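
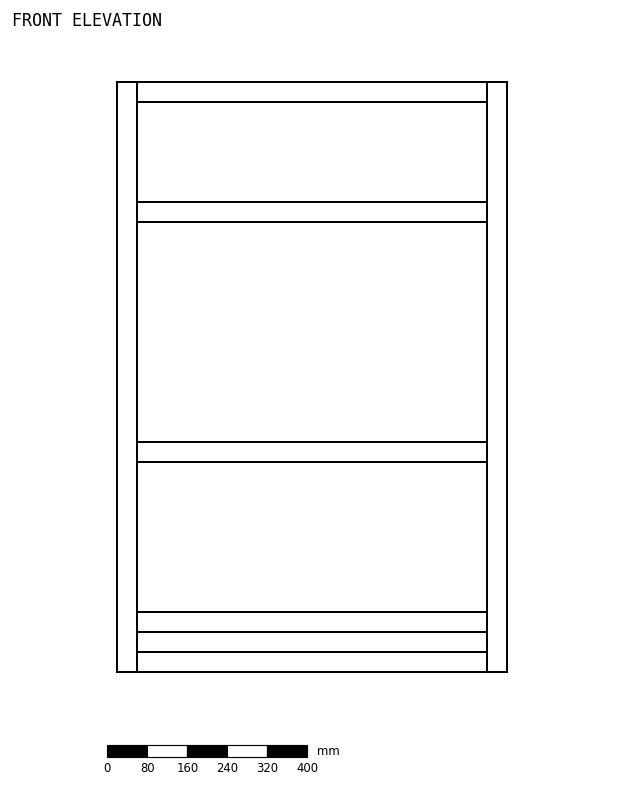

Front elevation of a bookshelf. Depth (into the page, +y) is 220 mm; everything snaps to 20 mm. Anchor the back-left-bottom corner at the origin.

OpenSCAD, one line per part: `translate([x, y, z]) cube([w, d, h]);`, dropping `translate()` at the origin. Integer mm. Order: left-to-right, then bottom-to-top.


cube([40, 220, 1180]);
translate([40, 0, 0]) cube([700, 220, 40]);
translate([40, 0, 80]) cube([700, 220, 40]);
translate([40, 0, 420]) cube([700, 220, 40]);
translate([40, 0, 900]) cube([700, 220, 40]);
translate([40, 0, 1140]) cube([700, 220, 40]);
translate([740, 0, 0]) cube([40, 220, 1180]);


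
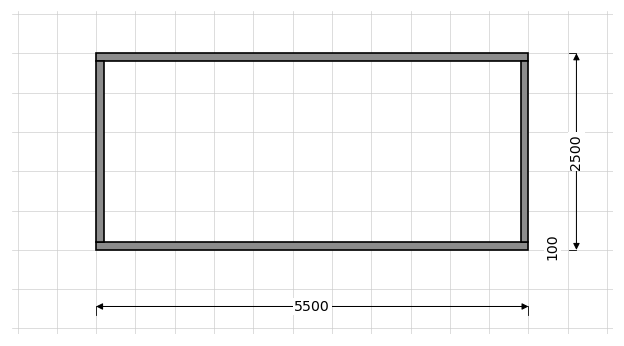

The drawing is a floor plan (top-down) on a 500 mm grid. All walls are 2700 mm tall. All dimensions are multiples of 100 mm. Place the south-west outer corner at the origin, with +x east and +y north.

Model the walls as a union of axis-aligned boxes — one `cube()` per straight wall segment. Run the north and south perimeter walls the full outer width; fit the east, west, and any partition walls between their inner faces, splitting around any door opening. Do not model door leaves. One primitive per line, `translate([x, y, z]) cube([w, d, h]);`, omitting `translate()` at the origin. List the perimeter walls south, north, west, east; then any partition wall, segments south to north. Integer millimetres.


cube([5500, 100, 2700]);
translate([0, 2400, 0]) cube([5500, 100, 2700]);
translate([0, 100, 0]) cube([100, 2300, 2700]);
translate([5400, 100, 0]) cube([100, 2300, 2700]);


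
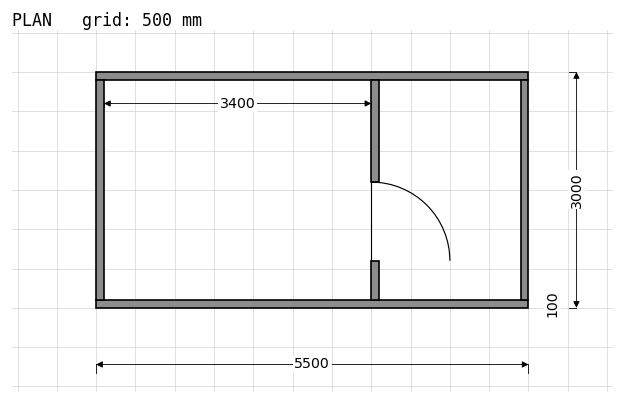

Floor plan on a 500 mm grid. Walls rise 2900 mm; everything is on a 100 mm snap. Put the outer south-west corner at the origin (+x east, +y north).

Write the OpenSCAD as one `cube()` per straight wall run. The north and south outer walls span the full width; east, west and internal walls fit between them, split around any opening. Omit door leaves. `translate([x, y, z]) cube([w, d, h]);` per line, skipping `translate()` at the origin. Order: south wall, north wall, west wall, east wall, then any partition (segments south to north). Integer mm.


cube([5500, 100, 2900]);
translate([0, 2900, 0]) cube([5500, 100, 2900]);
translate([0, 100, 0]) cube([100, 2800, 2900]);
translate([5400, 100, 0]) cube([100, 2800, 2900]);
translate([3500, 100, 0]) cube([100, 500, 2900]);
translate([3500, 1600, 0]) cube([100, 1300, 2900]);


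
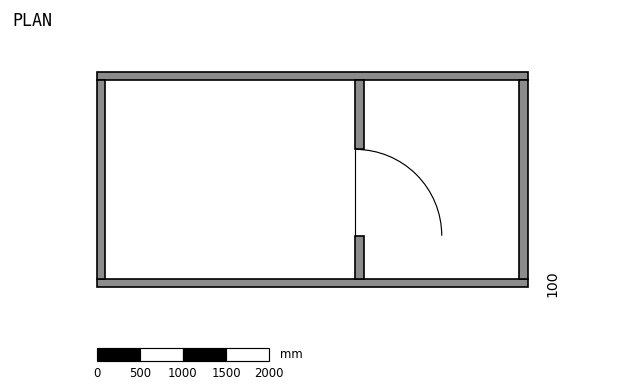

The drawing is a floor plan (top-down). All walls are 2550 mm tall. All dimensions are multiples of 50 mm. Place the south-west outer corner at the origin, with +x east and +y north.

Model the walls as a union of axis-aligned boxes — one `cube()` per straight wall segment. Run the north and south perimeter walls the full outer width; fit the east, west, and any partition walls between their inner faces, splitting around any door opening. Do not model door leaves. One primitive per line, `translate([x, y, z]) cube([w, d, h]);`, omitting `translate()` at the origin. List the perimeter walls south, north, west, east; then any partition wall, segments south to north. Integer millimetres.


cube([5000, 100, 2550]);
translate([0, 2400, 0]) cube([5000, 100, 2550]);
translate([0, 100, 0]) cube([100, 2300, 2550]);
translate([4900, 100, 0]) cube([100, 2300, 2550]);
translate([3000, 100, 0]) cube([100, 500, 2550]);
translate([3000, 1600, 0]) cube([100, 800, 2550]);


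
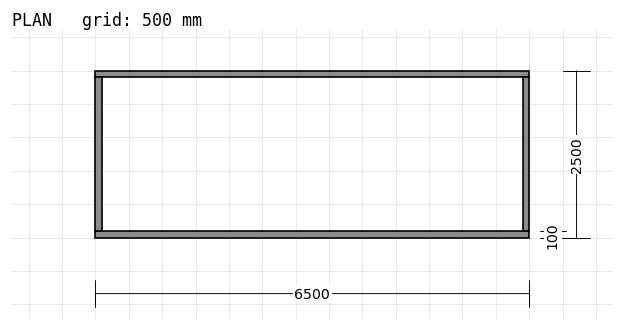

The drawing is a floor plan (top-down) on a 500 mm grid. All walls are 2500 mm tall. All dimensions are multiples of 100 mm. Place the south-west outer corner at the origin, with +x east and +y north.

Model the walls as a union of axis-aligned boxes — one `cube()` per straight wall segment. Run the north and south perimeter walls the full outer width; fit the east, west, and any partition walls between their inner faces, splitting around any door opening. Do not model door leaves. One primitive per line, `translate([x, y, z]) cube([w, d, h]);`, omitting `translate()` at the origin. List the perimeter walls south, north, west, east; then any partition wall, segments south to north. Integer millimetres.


cube([6500, 100, 2500]);
translate([0, 2400, 0]) cube([6500, 100, 2500]);
translate([0, 100, 0]) cube([100, 2300, 2500]);
translate([6400, 100, 0]) cube([100, 2300, 2500]);


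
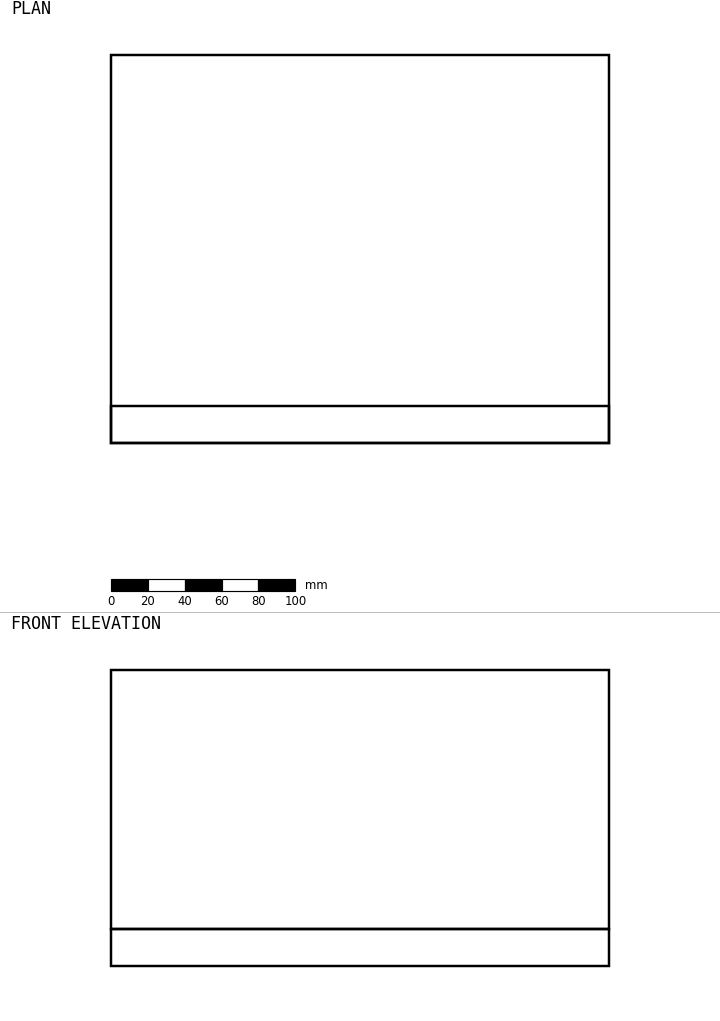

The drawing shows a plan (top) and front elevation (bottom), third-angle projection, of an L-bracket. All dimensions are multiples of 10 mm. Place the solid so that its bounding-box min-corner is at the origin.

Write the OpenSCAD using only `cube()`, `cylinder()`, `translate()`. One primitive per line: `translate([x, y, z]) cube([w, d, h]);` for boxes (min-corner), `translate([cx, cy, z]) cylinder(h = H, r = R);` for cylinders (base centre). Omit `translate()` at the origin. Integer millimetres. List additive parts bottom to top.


cube([270, 210, 20]);
translate([0, 0, 20]) cube([270, 20, 140]);


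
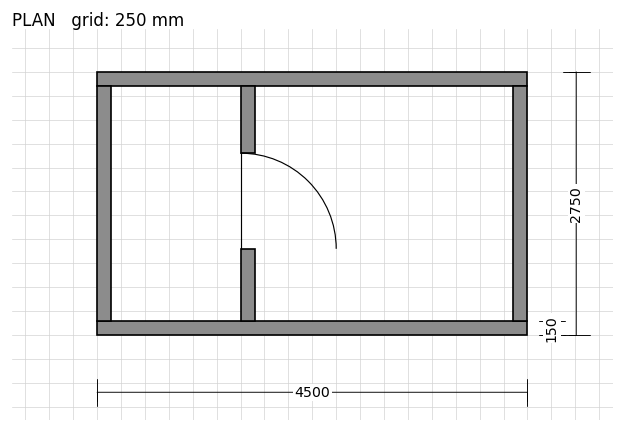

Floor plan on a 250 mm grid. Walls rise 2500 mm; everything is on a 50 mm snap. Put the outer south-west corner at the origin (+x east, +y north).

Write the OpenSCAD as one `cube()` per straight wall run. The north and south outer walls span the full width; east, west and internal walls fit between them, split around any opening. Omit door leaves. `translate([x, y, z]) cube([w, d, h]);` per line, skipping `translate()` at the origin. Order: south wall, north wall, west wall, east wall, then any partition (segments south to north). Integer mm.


cube([4500, 150, 2500]);
translate([0, 2600, 0]) cube([4500, 150, 2500]);
translate([0, 150, 0]) cube([150, 2450, 2500]);
translate([4350, 150, 0]) cube([150, 2450, 2500]);
translate([1500, 150, 0]) cube([150, 750, 2500]);
translate([1500, 1900, 0]) cube([150, 700, 2500]);


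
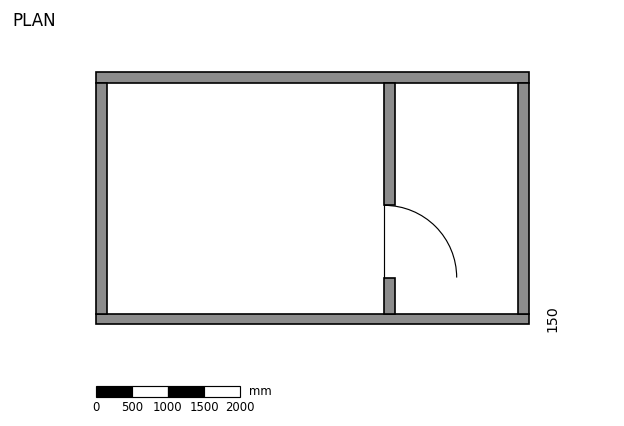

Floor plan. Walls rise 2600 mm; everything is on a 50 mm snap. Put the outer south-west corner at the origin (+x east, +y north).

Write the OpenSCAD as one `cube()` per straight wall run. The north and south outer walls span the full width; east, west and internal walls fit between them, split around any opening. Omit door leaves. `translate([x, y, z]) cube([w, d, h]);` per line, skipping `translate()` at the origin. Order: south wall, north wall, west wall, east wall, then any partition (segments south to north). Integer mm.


cube([6000, 150, 2600]);
translate([0, 3350, 0]) cube([6000, 150, 2600]);
translate([0, 150, 0]) cube([150, 3200, 2600]);
translate([5850, 150, 0]) cube([150, 3200, 2600]);
translate([4000, 150, 0]) cube([150, 500, 2600]);
translate([4000, 1650, 0]) cube([150, 1700, 2600]);


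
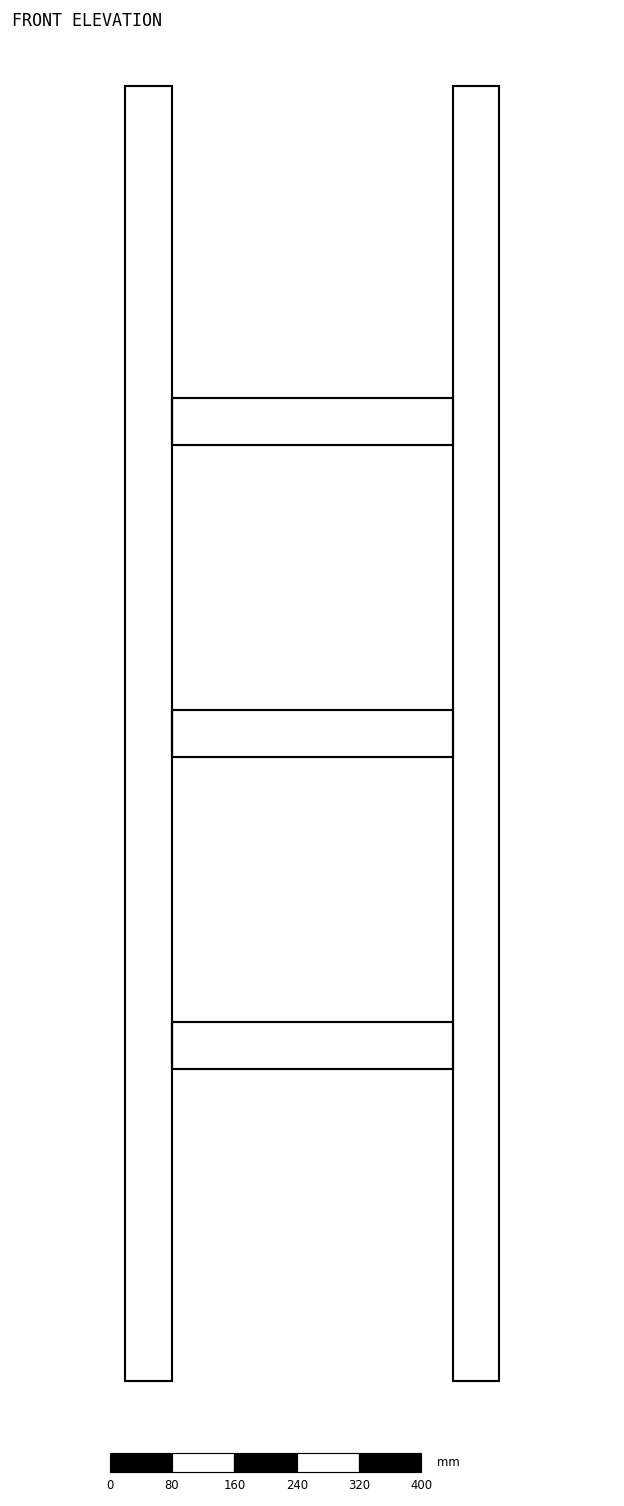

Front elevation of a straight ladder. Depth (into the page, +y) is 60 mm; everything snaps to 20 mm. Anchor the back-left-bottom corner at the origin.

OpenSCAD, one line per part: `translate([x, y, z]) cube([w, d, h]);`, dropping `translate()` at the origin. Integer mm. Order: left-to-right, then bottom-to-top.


cube([60, 60, 1660]);
translate([60, 0, 400]) cube([360, 60, 60]);
translate([60, 0, 800]) cube([360, 60, 60]);
translate([60, 0, 1200]) cube([360, 60, 60]);
translate([420, 0, 0]) cube([60, 60, 1660]);


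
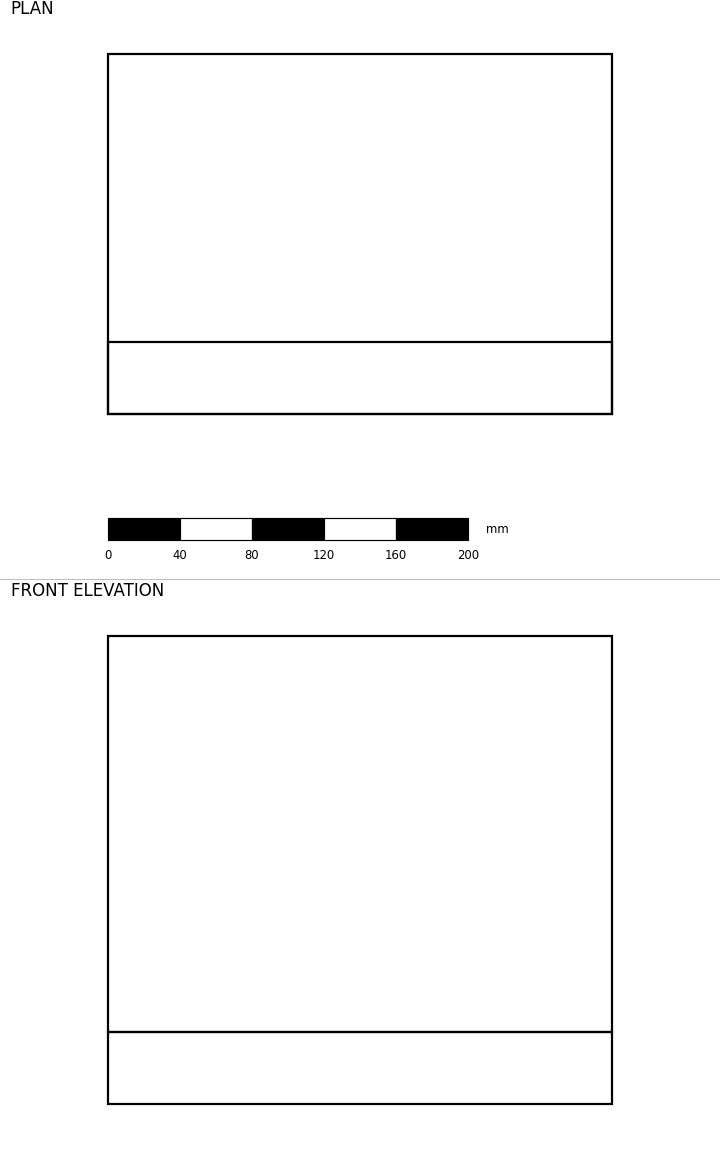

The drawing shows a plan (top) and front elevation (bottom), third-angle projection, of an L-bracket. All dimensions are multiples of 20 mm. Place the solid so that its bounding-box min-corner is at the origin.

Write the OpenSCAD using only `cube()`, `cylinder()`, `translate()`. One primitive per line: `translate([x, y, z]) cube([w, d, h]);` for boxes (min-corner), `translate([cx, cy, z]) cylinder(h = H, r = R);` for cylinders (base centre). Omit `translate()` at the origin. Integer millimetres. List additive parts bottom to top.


cube([280, 200, 40]);
translate([0, 0, 40]) cube([280, 40, 220]);


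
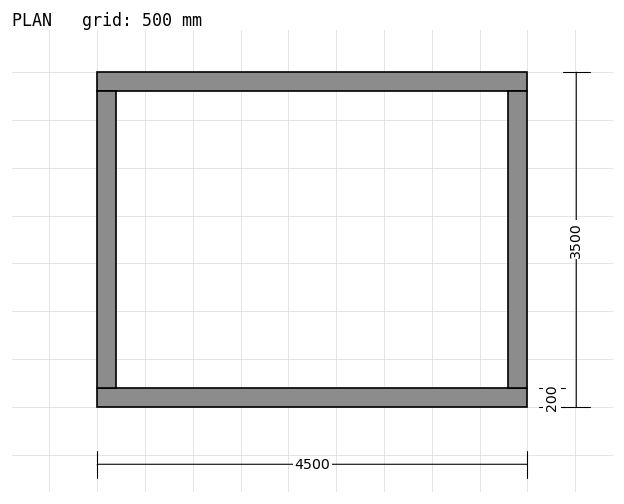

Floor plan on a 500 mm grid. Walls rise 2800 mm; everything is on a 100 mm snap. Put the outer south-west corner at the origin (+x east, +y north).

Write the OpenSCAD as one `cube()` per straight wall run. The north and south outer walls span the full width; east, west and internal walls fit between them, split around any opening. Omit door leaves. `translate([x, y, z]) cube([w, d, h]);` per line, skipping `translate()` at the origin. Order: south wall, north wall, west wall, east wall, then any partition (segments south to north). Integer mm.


cube([4500, 200, 2800]);
translate([0, 3300, 0]) cube([4500, 200, 2800]);
translate([0, 200, 0]) cube([200, 3100, 2800]);
translate([4300, 200, 0]) cube([200, 3100, 2800]);


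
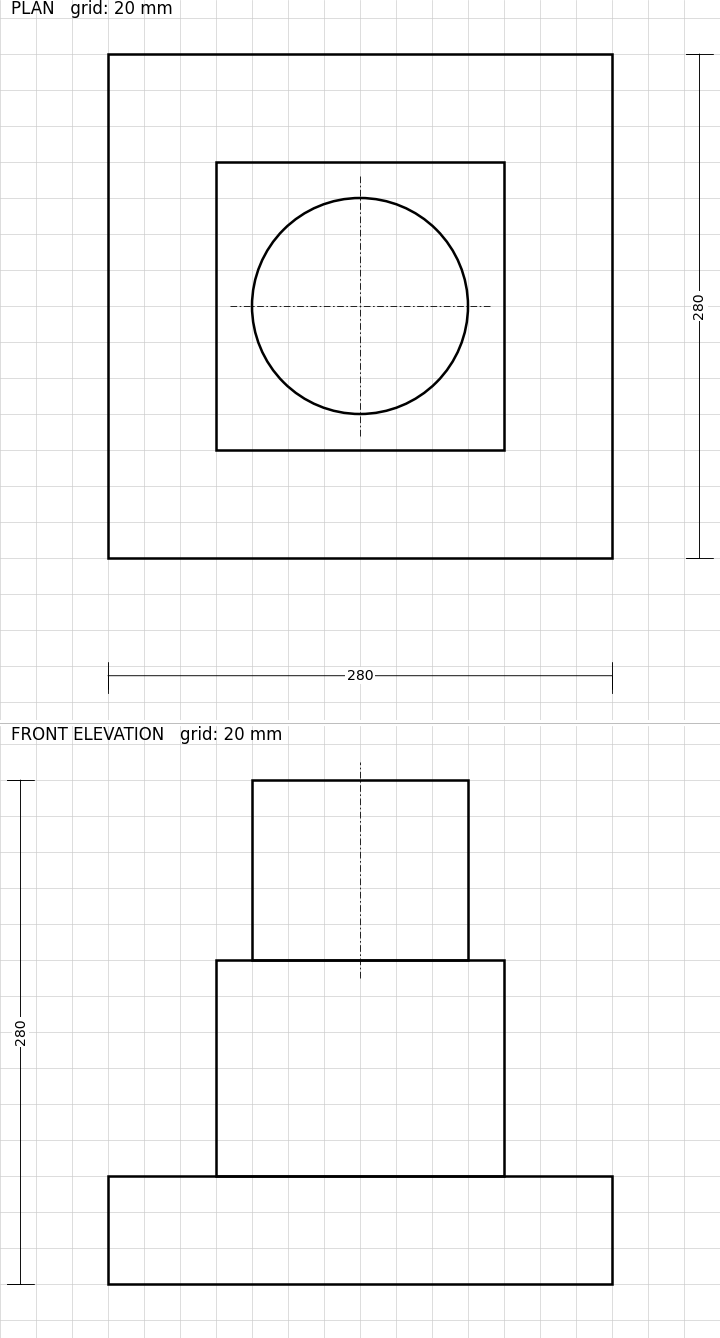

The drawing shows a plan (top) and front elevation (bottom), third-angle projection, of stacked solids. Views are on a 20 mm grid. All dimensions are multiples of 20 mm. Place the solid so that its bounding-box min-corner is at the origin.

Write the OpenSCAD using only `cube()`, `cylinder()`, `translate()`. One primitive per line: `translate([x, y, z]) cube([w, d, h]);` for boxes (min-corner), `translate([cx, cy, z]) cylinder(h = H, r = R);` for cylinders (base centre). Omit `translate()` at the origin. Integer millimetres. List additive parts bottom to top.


cube([280, 280, 60]);
translate([60, 60, 60]) cube([160, 160, 120]);
translate([140, 140, 180]) cylinder(h = 100, r = 60);


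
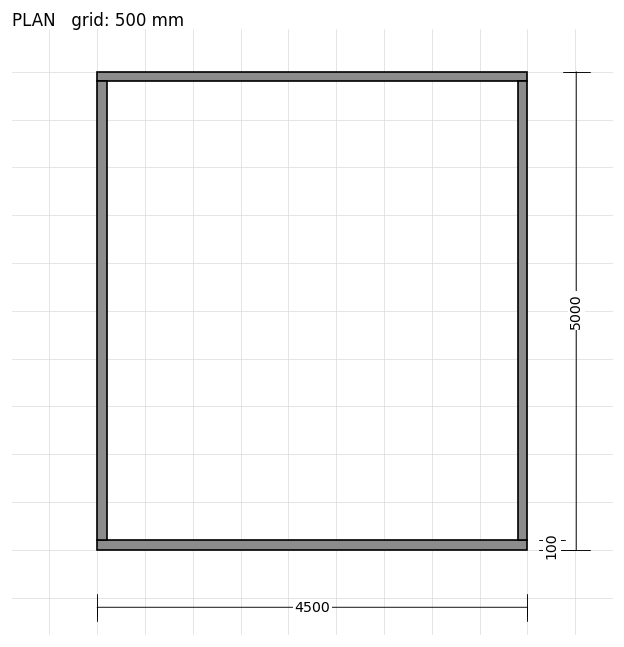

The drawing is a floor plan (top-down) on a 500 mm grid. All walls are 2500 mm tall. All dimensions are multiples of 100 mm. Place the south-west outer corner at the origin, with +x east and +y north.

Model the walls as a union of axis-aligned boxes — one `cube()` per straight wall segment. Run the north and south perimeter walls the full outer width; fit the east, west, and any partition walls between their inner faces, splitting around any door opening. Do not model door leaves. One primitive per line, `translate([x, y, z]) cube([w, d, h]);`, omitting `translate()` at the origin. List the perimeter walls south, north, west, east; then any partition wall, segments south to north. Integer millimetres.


cube([4500, 100, 2500]);
translate([0, 4900, 0]) cube([4500, 100, 2500]);
translate([0, 100, 0]) cube([100, 4800, 2500]);
translate([4400, 100, 0]) cube([100, 4800, 2500]);


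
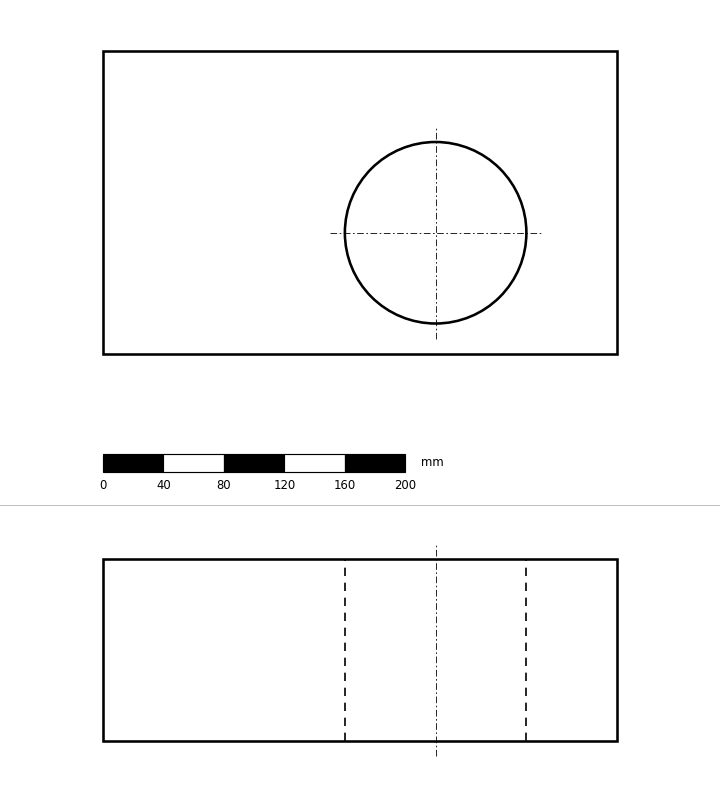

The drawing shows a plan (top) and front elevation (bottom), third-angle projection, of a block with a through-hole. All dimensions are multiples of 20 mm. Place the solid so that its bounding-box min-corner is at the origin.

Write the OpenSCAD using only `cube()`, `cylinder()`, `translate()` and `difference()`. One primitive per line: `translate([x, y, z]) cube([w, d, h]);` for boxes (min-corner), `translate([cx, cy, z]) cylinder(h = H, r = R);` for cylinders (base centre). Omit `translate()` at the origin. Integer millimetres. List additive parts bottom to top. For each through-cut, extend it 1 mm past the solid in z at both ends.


difference() {
  cube([340, 200, 120]);
  translate([220, 80, -1]) cylinder(h = 122, r = 60);
}


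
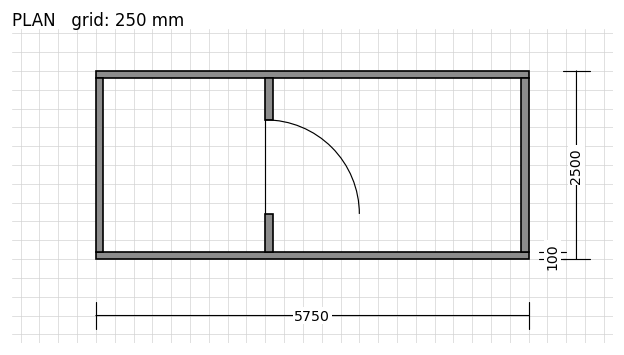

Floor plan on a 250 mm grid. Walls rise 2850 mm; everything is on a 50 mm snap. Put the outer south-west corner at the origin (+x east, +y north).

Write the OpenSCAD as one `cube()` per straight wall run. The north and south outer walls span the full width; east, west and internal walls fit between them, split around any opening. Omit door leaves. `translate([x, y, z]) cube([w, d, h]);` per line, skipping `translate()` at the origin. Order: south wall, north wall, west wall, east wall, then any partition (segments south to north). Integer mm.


cube([5750, 100, 2850]);
translate([0, 2400, 0]) cube([5750, 100, 2850]);
translate([0, 100, 0]) cube([100, 2300, 2850]);
translate([5650, 100, 0]) cube([100, 2300, 2850]);
translate([2250, 100, 0]) cube([100, 500, 2850]);
translate([2250, 1850, 0]) cube([100, 550, 2850]);


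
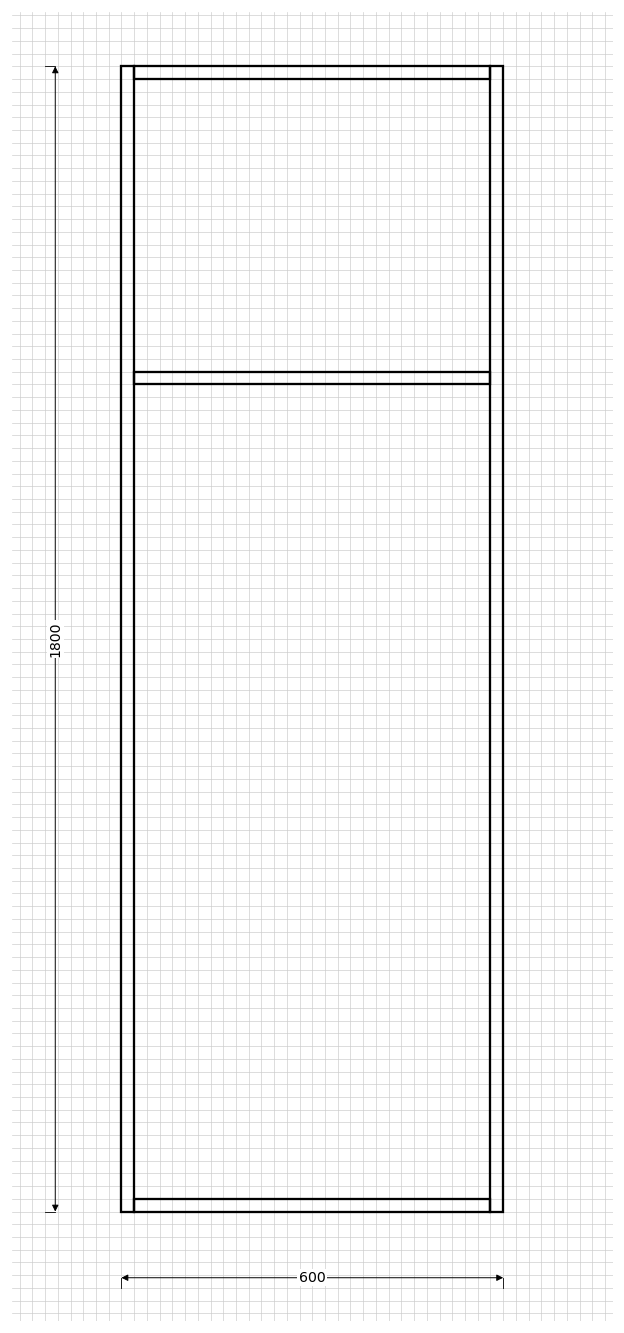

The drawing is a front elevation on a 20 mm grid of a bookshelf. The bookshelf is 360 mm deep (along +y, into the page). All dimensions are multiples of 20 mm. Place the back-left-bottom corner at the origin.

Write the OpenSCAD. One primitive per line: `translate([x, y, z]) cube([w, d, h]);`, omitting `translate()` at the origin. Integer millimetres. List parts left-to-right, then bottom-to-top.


cube([20, 360, 1800]);
translate([20, 0, 0]) cube([560, 360, 20]);
translate([20, 0, 1300]) cube([560, 360, 20]);
translate([20, 0, 1780]) cube([560, 360, 20]);
translate([580, 0, 0]) cube([20, 360, 1800]);


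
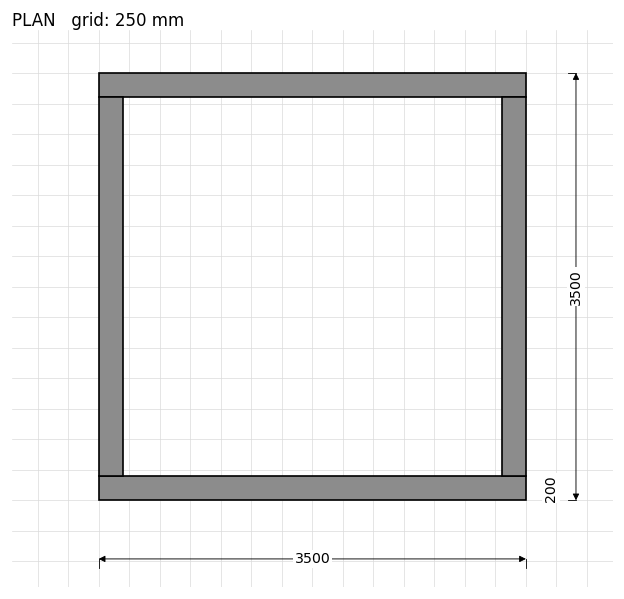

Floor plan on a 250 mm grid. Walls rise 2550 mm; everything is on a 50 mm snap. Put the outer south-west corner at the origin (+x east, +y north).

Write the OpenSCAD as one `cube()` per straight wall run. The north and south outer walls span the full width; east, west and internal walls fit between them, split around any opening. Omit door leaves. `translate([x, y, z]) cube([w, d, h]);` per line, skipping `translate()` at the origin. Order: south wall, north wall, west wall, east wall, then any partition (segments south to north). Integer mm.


cube([3500, 200, 2550]);
translate([0, 3300, 0]) cube([3500, 200, 2550]);
translate([0, 200, 0]) cube([200, 3100, 2550]);
translate([3300, 200, 0]) cube([200, 3100, 2550]);


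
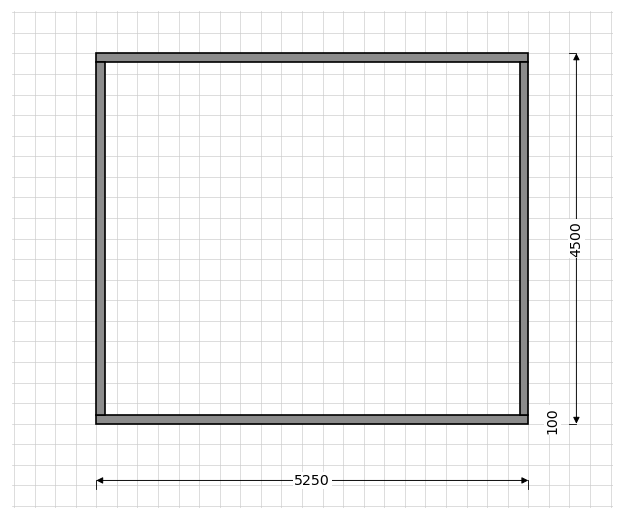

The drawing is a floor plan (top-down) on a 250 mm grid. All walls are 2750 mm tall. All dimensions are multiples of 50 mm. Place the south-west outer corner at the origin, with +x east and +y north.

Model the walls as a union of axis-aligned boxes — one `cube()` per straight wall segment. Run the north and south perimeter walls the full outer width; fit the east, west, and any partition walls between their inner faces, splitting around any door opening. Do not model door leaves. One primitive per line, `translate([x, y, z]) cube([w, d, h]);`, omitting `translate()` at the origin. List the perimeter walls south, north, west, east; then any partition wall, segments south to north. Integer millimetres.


cube([5250, 100, 2750]);
translate([0, 4400, 0]) cube([5250, 100, 2750]);
translate([0, 100, 0]) cube([100, 4300, 2750]);
translate([5150, 100, 0]) cube([100, 4300, 2750]);


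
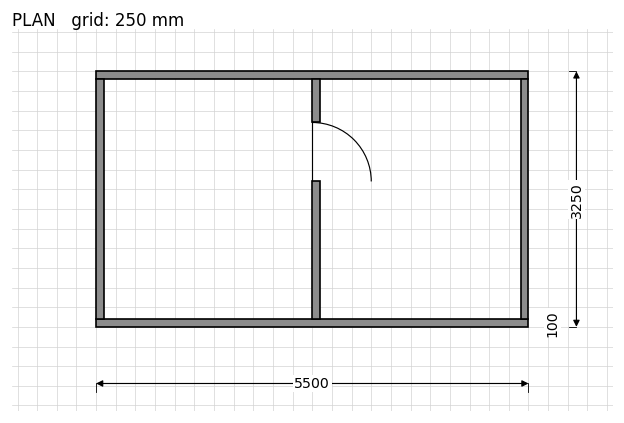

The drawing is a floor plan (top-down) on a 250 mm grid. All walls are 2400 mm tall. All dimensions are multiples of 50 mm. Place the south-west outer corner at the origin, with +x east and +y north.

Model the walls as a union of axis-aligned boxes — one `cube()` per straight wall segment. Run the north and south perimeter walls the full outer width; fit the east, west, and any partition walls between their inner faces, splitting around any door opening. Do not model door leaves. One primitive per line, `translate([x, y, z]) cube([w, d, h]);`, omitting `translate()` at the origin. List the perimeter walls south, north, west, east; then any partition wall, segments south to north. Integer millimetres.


cube([5500, 100, 2400]);
translate([0, 3150, 0]) cube([5500, 100, 2400]);
translate([0, 100, 0]) cube([100, 3050, 2400]);
translate([5400, 100, 0]) cube([100, 3050, 2400]);
translate([2750, 100, 0]) cube([100, 1750, 2400]);
translate([2750, 2600, 0]) cube([100, 550, 2400]);


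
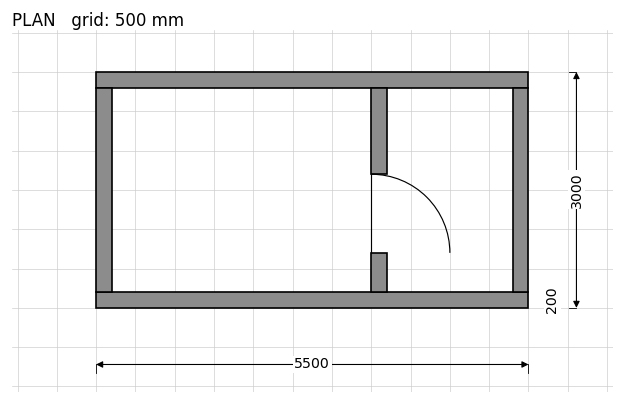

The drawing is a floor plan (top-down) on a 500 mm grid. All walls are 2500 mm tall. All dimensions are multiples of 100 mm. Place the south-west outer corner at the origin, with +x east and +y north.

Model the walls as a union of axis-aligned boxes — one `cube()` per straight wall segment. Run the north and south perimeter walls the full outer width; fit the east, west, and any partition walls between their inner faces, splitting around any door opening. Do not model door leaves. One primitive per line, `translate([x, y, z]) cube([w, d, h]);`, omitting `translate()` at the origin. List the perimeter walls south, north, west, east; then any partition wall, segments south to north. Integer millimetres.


cube([5500, 200, 2500]);
translate([0, 2800, 0]) cube([5500, 200, 2500]);
translate([0, 200, 0]) cube([200, 2600, 2500]);
translate([5300, 200, 0]) cube([200, 2600, 2500]);
translate([3500, 200, 0]) cube([200, 500, 2500]);
translate([3500, 1700, 0]) cube([200, 1100, 2500]);


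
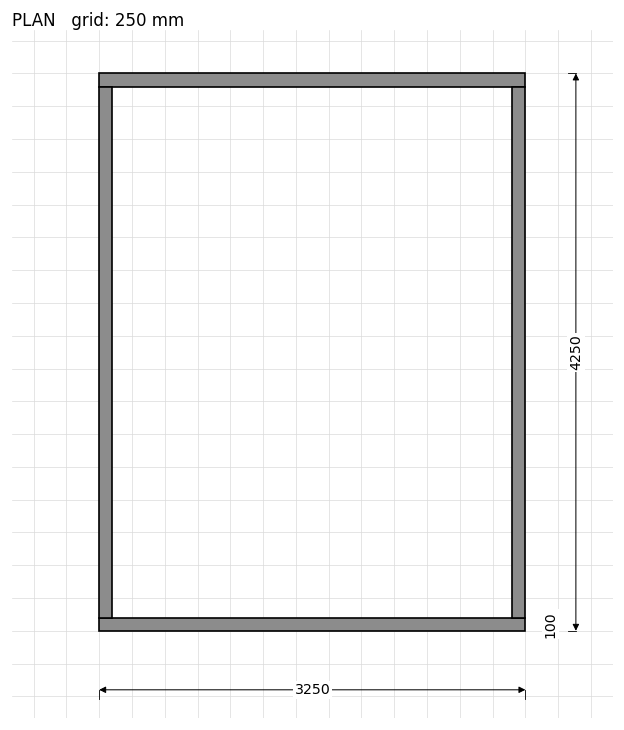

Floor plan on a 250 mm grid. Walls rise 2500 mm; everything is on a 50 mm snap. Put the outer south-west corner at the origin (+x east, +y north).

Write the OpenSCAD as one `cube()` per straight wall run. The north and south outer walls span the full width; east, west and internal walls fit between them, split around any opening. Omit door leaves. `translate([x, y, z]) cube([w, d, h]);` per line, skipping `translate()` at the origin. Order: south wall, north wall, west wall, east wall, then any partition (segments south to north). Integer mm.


cube([3250, 100, 2500]);
translate([0, 4150, 0]) cube([3250, 100, 2500]);
translate([0, 100, 0]) cube([100, 4050, 2500]);
translate([3150, 100, 0]) cube([100, 4050, 2500]);


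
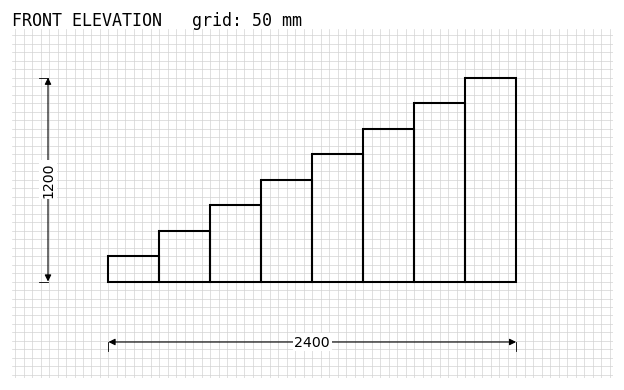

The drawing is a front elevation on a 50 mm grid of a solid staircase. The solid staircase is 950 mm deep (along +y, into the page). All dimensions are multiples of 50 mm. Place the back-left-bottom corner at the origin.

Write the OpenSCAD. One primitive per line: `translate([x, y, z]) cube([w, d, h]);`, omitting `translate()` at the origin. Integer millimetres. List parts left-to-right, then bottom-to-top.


cube([300, 950, 150]);
translate([300, 0, 0]) cube([300, 950, 300]);
translate([600, 0, 0]) cube([300, 950, 450]);
translate([900, 0, 0]) cube([300, 950, 600]);
translate([1200, 0, 0]) cube([300, 950, 750]);
translate([1500, 0, 0]) cube([300, 950, 900]);
translate([1800, 0, 0]) cube([300, 950, 1050]);
translate([2100, 0, 0]) cube([300, 950, 1200]);


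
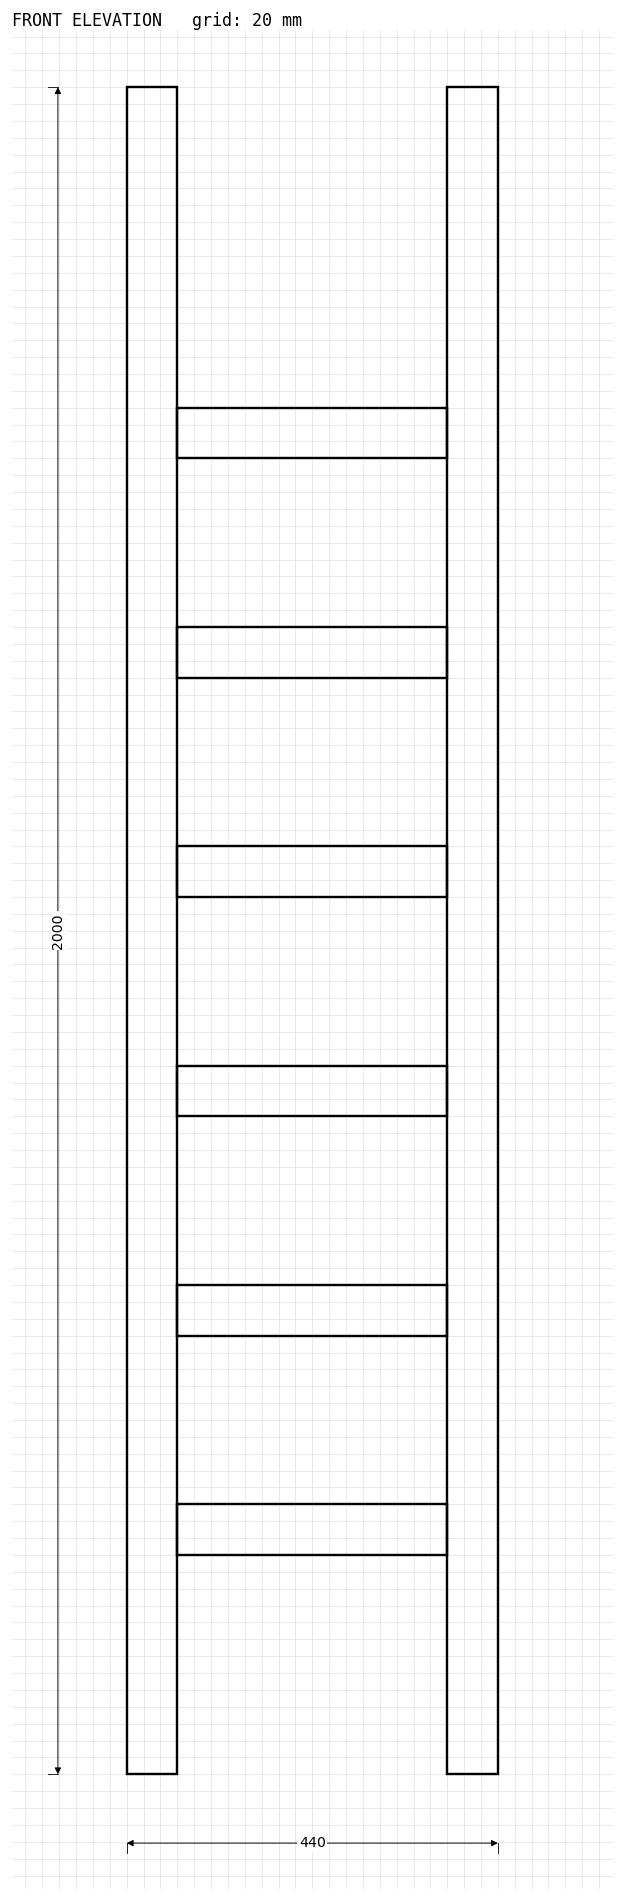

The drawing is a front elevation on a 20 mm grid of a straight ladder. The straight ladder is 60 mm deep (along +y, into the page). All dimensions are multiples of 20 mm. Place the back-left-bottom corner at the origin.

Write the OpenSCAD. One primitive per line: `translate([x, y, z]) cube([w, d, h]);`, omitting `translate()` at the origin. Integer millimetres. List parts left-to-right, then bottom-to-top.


cube([60, 60, 2000]);
translate([60, 0, 260]) cube([320, 60, 60]);
translate([60, 0, 520]) cube([320, 60, 60]);
translate([60, 0, 780]) cube([320, 60, 60]);
translate([60, 0, 1040]) cube([320, 60, 60]);
translate([60, 0, 1300]) cube([320, 60, 60]);
translate([60, 0, 1560]) cube([320, 60, 60]);
translate([380, 0, 0]) cube([60, 60, 2000]);


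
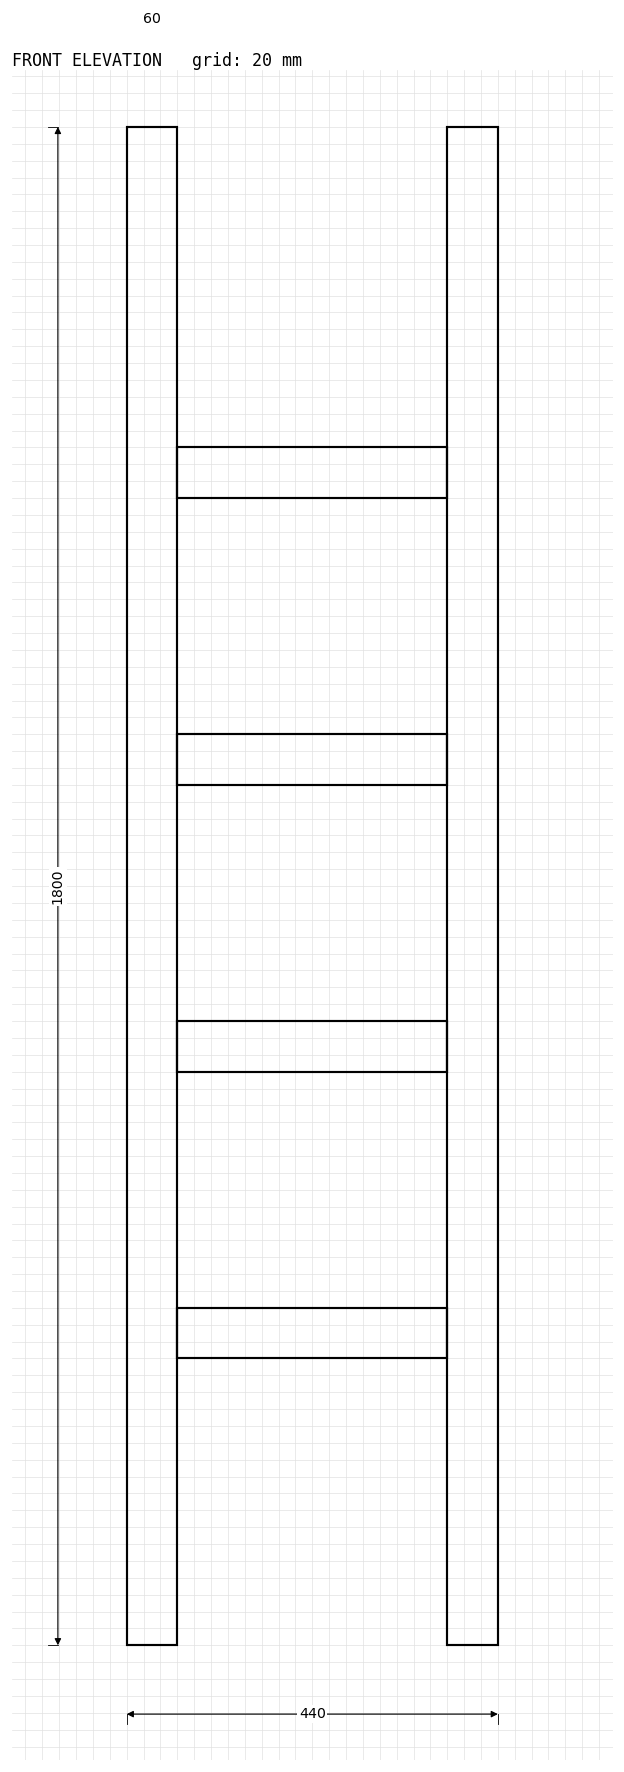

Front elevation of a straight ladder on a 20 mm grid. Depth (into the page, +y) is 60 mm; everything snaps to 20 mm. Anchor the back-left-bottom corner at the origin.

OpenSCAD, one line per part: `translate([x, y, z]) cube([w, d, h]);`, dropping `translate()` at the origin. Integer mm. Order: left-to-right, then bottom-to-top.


cube([60, 60, 1800]);
translate([60, 0, 340]) cube([320, 60, 60]);
translate([60, 0, 680]) cube([320, 60, 60]);
translate([60, 0, 1020]) cube([320, 60, 60]);
translate([60, 0, 1360]) cube([320, 60, 60]);
translate([380, 0, 0]) cube([60, 60, 1800]);


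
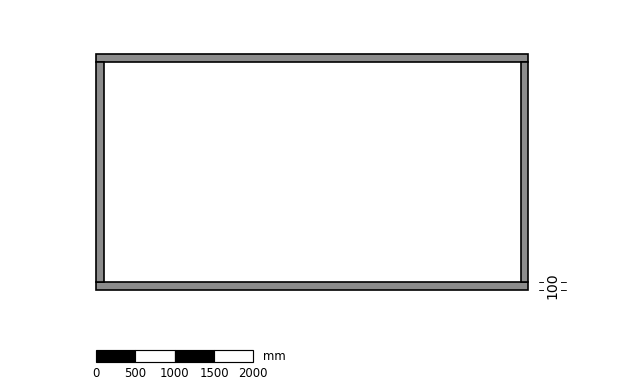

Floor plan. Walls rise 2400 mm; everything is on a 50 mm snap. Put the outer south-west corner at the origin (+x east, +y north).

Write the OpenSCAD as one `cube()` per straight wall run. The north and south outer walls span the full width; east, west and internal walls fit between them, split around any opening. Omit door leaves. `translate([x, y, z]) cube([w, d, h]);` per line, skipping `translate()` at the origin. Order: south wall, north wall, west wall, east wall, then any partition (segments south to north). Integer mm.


cube([5500, 100, 2400]);
translate([0, 2900, 0]) cube([5500, 100, 2400]);
translate([0, 100, 0]) cube([100, 2800, 2400]);
translate([5400, 100, 0]) cube([100, 2800, 2400]);


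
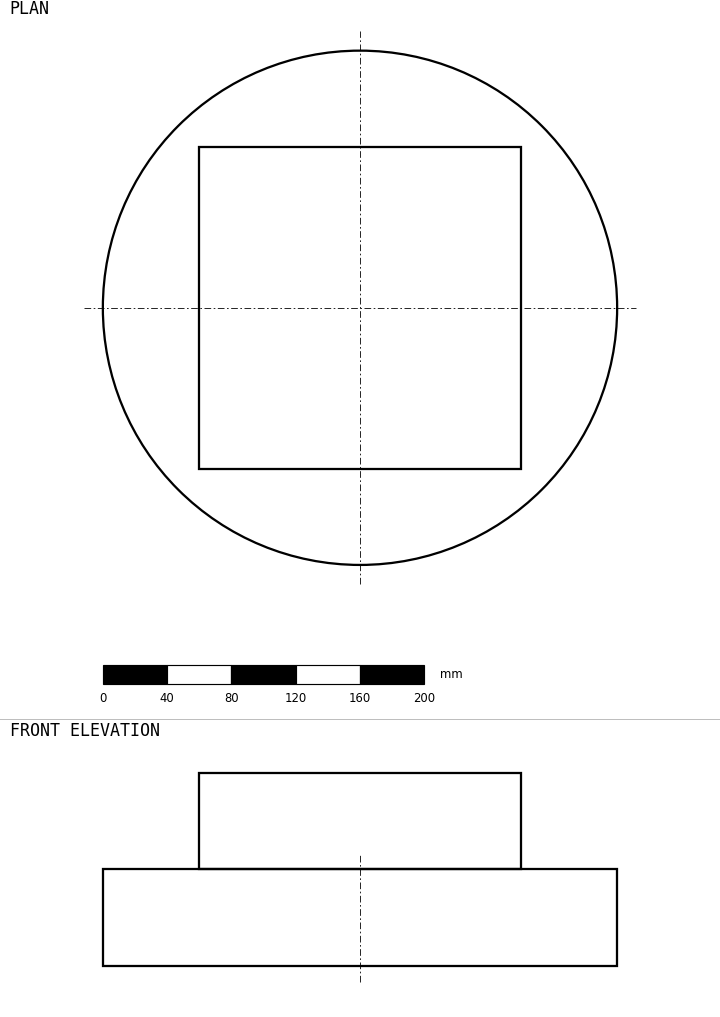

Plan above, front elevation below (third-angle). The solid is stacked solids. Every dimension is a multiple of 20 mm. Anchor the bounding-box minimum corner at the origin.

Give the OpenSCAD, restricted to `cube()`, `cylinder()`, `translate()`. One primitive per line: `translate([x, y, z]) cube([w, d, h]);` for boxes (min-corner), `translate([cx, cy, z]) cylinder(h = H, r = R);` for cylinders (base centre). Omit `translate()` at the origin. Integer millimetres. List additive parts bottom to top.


translate([160, 160, 0]) cylinder(h = 60, r = 160);
translate([60, 60, 60]) cube([200, 200, 60]);


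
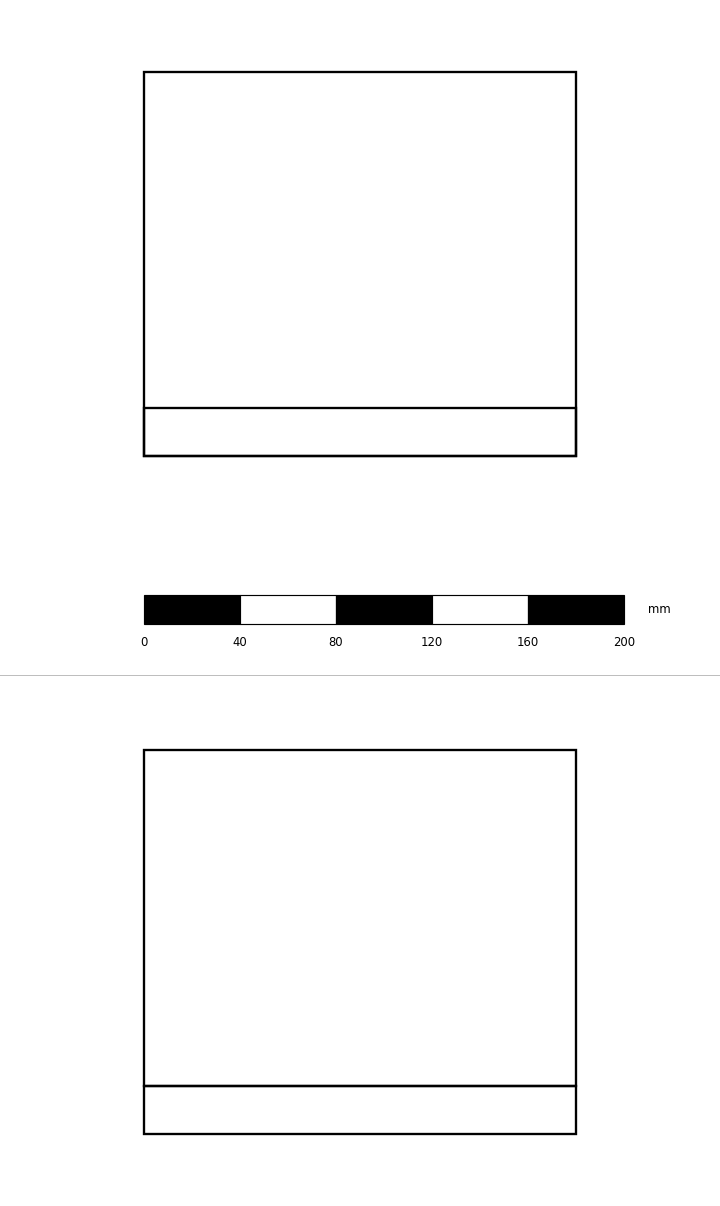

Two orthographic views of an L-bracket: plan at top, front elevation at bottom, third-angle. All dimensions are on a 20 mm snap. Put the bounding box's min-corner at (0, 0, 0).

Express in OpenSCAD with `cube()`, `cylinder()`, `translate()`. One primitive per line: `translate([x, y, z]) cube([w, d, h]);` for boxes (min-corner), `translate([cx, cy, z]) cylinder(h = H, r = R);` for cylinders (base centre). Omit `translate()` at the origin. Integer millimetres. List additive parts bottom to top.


cube([180, 160, 20]);
translate([0, 0, 20]) cube([180, 20, 140]);


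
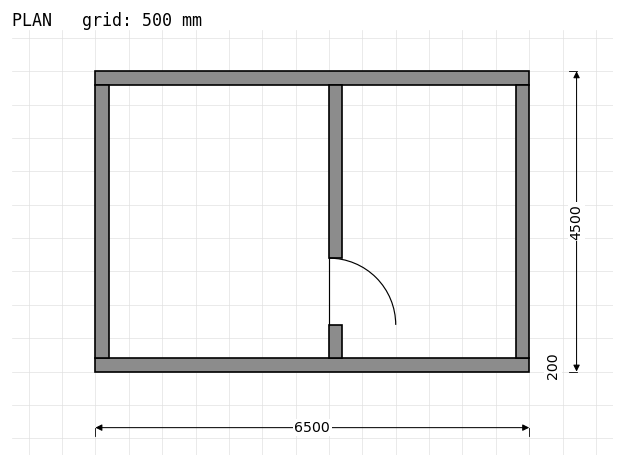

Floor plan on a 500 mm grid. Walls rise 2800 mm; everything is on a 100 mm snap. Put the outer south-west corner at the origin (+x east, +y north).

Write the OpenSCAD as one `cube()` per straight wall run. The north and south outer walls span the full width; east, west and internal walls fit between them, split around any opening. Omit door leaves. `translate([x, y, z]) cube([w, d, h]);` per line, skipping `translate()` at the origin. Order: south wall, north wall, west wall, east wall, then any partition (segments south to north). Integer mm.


cube([6500, 200, 2800]);
translate([0, 4300, 0]) cube([6500, 200, 2800]);
translate([0, 200, 0]) cube([200, 4100, 2800]);
translate([6300, 200, 0]) cube([200, 4100, 2800]);
translate([3500, 200, 0]) cube([200, 500, 2800]);
translate([3500, 1700, 0]) cube([200, 2600, 2800]);


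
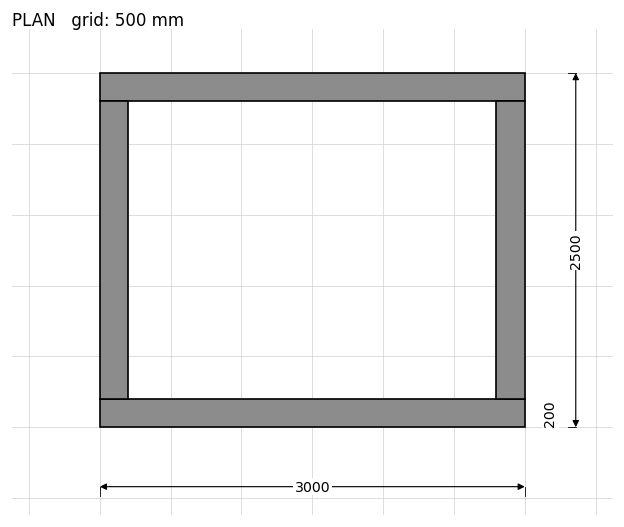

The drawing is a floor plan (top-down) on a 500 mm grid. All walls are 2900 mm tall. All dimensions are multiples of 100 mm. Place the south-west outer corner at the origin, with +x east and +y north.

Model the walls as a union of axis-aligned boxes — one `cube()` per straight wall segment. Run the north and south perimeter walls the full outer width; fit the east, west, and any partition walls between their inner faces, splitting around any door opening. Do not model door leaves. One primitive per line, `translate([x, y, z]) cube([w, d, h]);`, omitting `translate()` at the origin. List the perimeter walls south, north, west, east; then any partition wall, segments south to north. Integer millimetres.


cube([3000, 200, 2900]);
translate([0, 2300, 0]) cube([3000, 200, 2900]);
translate([0, 200, 0]) cube([200, 2100, 2900]);
translate([2800, 200, 0]) cube([200, 2100, 2900]);


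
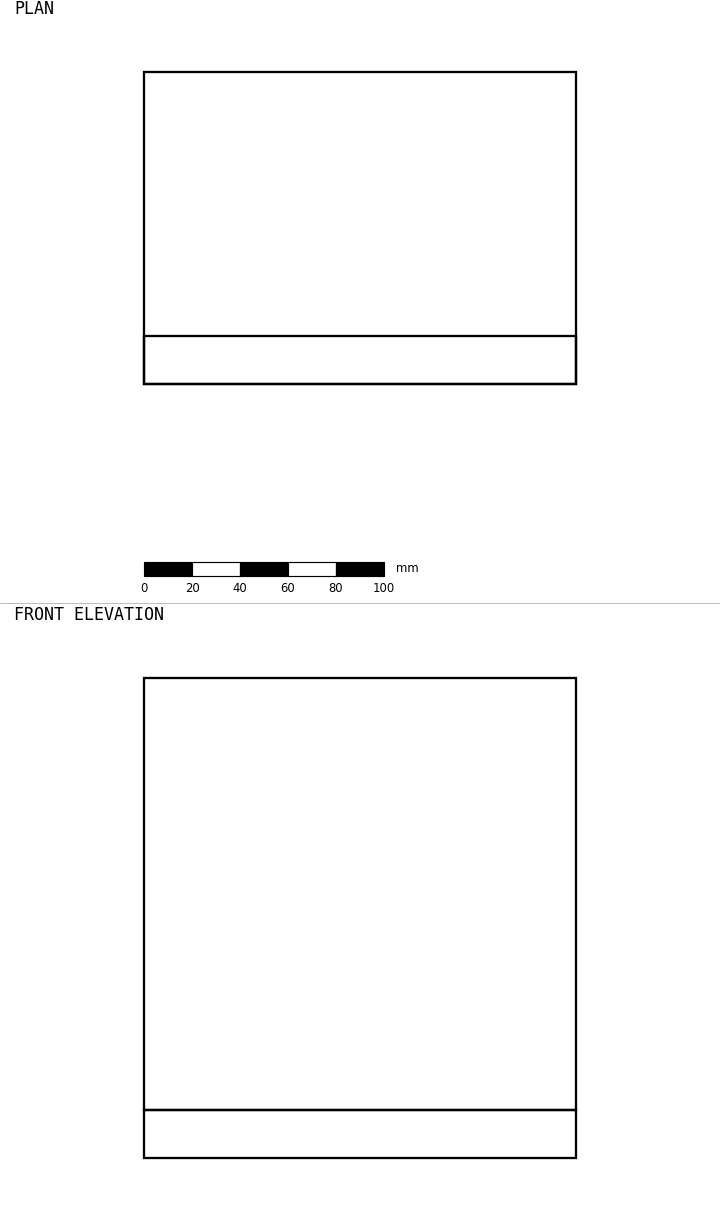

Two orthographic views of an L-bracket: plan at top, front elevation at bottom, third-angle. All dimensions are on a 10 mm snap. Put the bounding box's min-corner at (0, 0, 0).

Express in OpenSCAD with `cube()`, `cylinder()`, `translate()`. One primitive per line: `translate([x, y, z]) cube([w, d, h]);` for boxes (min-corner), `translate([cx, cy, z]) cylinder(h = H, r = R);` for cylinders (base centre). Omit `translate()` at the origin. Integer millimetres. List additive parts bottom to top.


cube([180, 130, 20]);
translate([0, 0, 20]) cube([180, 20, 180]);


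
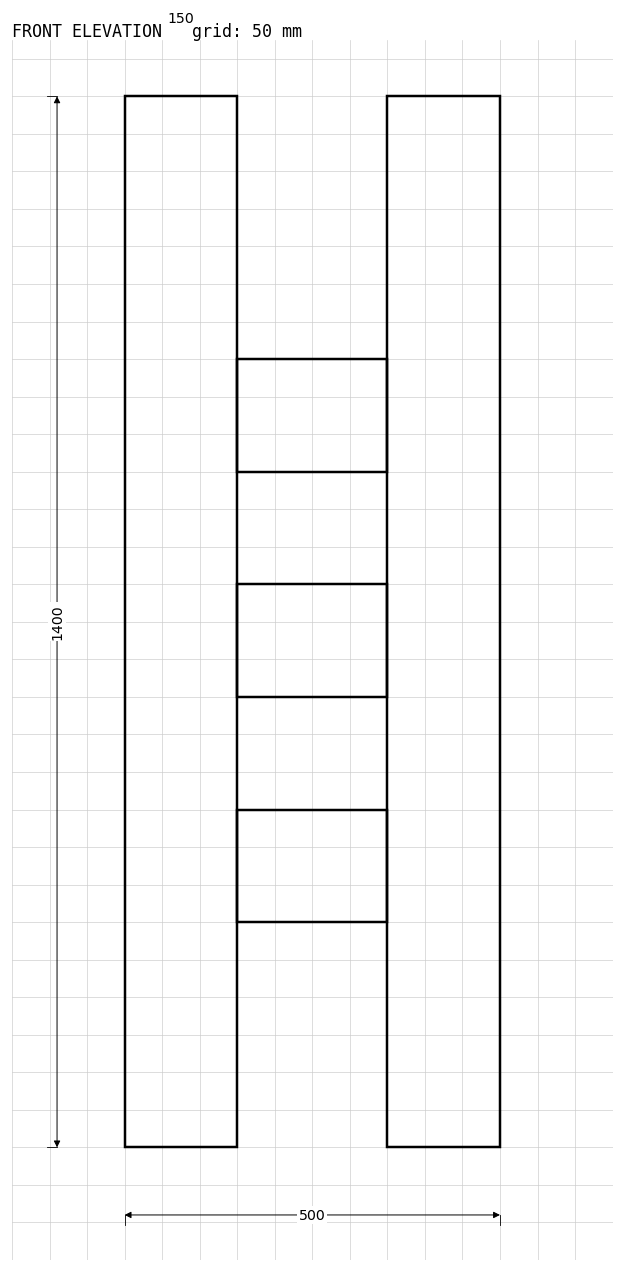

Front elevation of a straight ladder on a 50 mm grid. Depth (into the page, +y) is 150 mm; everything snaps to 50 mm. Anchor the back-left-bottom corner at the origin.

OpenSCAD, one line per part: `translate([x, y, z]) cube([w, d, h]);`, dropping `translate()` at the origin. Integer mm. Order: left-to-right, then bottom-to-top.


cube([150, 150, 1400]);
translate([150, 0, 300]) cube([200, 150, 150]);
translate([150, 0, 600]) cube([200, 150, 150]);
translate([150, 0, 900]) cube([200, 150, 150]);
translate([350, 0, 0]) cube([150, 150, 1400]);


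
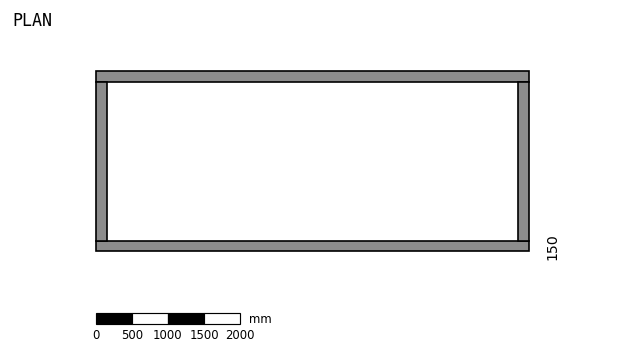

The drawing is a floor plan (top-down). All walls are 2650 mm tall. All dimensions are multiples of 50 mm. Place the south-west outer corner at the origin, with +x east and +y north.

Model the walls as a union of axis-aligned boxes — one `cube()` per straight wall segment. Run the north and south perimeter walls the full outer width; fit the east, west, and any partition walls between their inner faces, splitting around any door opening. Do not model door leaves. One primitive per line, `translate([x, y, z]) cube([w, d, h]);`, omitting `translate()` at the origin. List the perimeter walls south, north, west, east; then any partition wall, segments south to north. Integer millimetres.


cube([6000, 150, 2650]);
translate([0, 2350, 0]) cube([6000, 150, 2650]);
translate([0, 150, 0]) cube([150, 2200, 2650]);
translate([5850, 150, 0]) cube([150, 2200, 2650]);


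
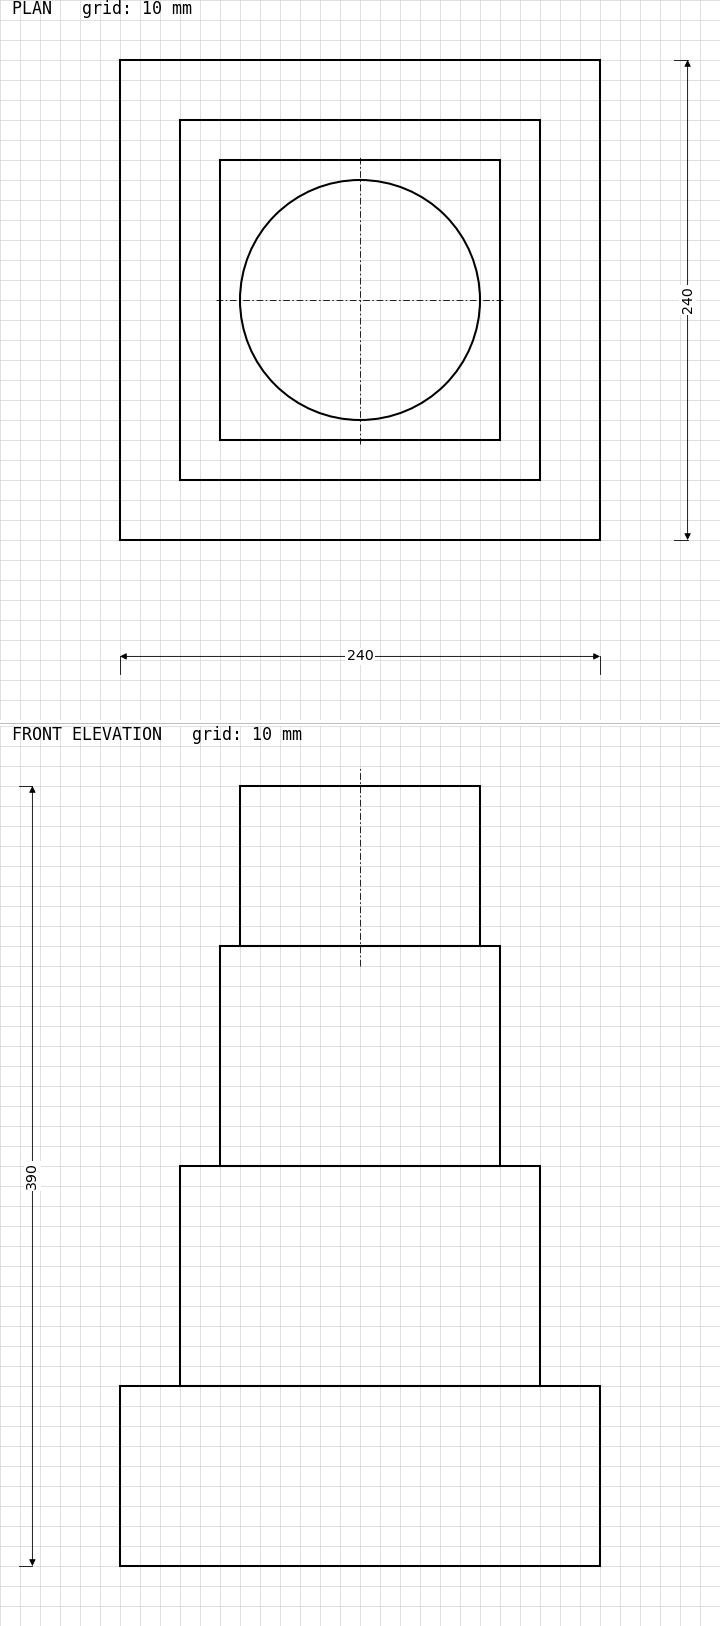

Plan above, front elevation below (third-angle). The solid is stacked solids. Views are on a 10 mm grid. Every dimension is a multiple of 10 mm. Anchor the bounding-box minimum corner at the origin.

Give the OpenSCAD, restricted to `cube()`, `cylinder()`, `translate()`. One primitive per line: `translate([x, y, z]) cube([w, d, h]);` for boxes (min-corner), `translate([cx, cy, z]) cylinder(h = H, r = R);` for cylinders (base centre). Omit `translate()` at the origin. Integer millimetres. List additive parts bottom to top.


cube([240, 240, 90]);
translate([30, 30, 90]) cube([180, 180, 110]);
translate([50, 50, 200]) cube([140, 140, 110]);
translate([120, 120, 310]) cylinder(h = 80, r = 60);


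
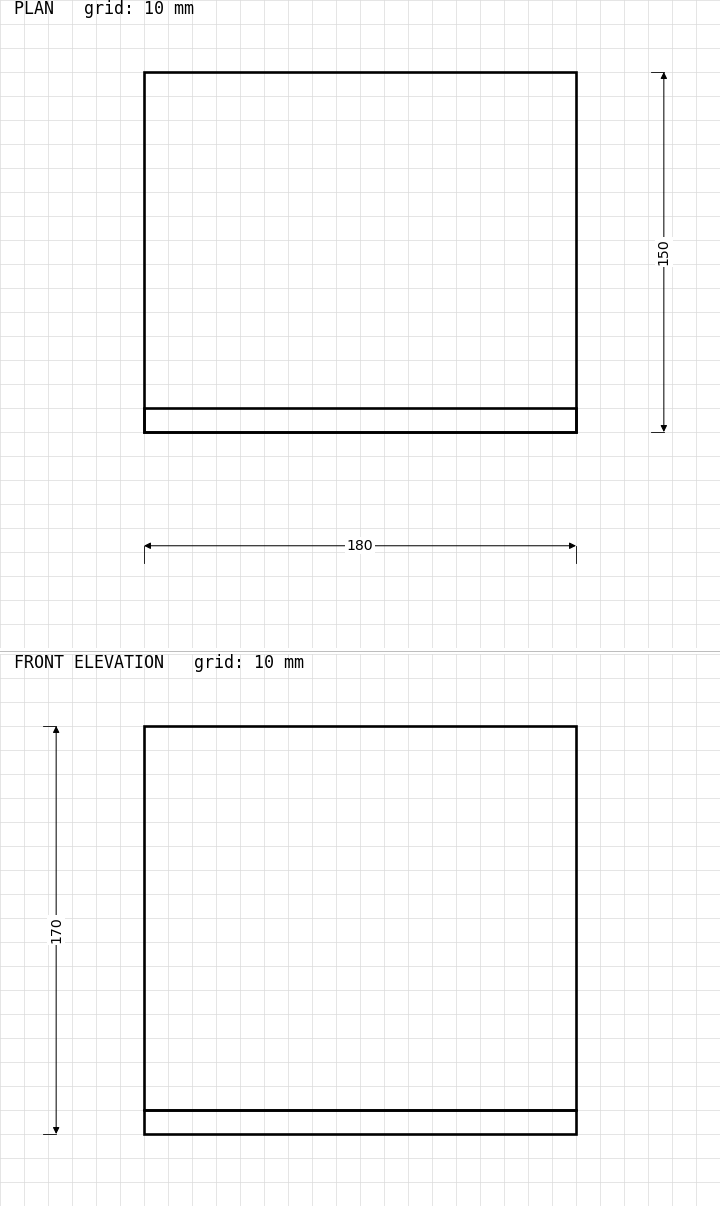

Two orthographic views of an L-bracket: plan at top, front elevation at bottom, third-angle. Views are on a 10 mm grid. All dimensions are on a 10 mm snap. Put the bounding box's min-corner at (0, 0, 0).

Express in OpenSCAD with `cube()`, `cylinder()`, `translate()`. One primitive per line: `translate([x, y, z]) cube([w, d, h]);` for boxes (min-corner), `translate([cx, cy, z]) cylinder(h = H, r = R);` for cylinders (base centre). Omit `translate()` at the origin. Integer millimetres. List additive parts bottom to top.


cube([180, 150, 10]);
translate([0, 0, 10]) cube([180, 10, 160]);


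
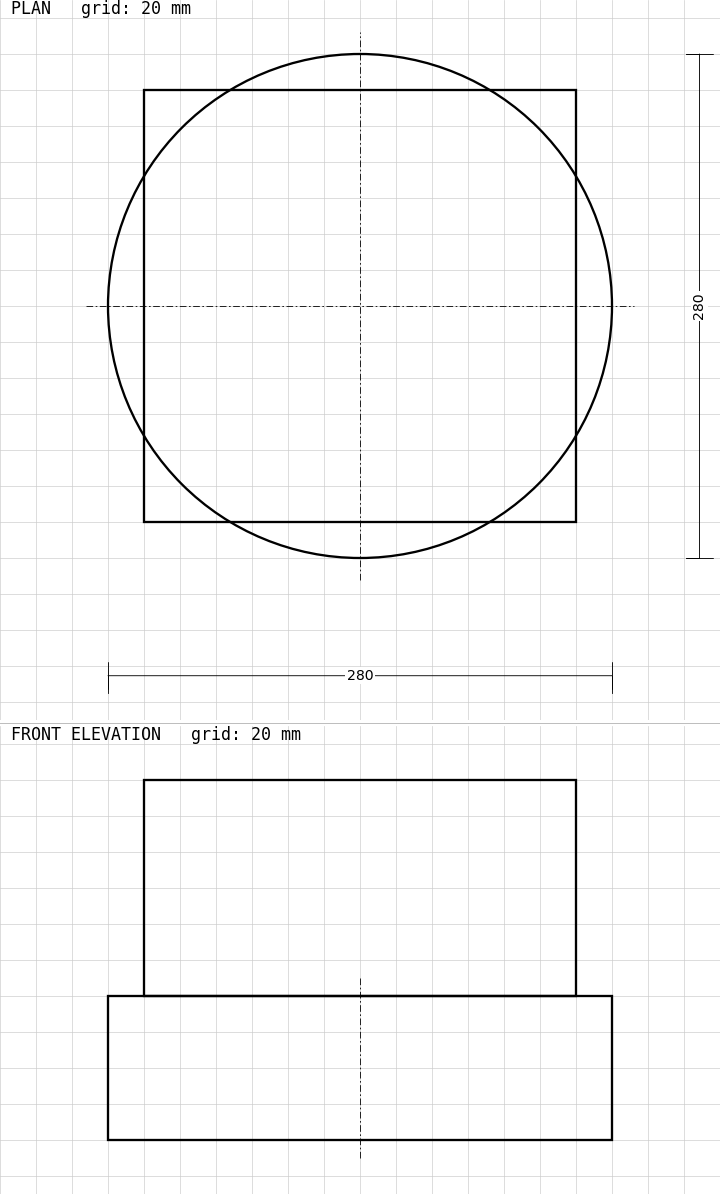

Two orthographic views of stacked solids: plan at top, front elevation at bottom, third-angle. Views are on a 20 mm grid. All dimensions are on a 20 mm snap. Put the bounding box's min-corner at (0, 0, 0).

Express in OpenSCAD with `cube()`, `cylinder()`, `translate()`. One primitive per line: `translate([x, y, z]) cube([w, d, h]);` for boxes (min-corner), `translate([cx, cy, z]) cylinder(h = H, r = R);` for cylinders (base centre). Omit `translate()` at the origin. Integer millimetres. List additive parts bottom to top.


translate([140, 140, 0]) cylinder(h = 80, r = 140);
translate([20, 20, 80]) cube([240, 240, 120]);


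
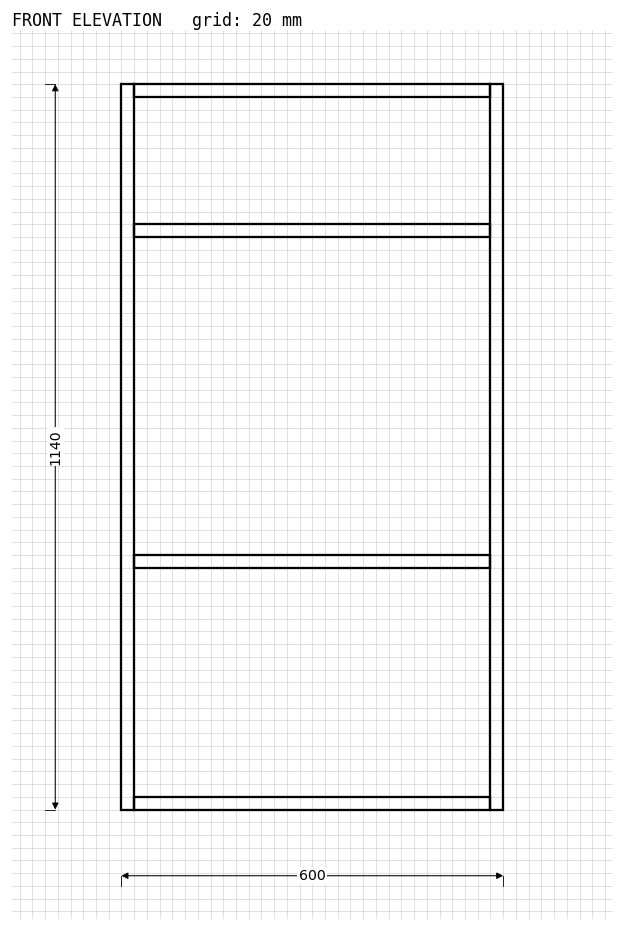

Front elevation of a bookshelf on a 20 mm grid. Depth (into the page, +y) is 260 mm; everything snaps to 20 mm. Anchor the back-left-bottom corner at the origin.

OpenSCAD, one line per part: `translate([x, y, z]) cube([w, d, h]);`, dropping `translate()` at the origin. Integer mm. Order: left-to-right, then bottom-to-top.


cube([20, 260, 1140]);
translate([20, 0, 0]) cube([560, 260, 20]);
translate([20, 0, 380]) cube([560, 260, 20]);
translate([20, 0, 900]) cube([560, 260, 20]);
translate([20, 0, 1120]) cube([560, 260, 20]);
translate([580, 0, 0]) cube([20, 260, 1140]);


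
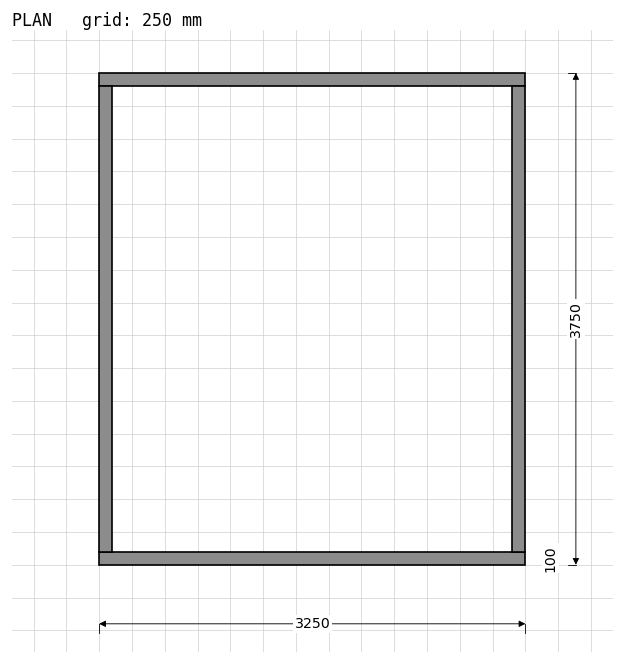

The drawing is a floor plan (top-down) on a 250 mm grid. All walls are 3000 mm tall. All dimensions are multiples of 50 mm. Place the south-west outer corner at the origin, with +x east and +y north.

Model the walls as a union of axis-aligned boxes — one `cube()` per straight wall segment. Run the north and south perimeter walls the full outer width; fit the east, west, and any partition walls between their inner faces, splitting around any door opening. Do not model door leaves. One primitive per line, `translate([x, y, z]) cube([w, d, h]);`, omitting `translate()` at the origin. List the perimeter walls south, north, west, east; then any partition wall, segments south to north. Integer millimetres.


cube([3250, 100, 3000]);
translate([0, 3650, 0]) cube([3250, 100, 3000]);
translate([0, 100, 0]) cube([100, 3550, 3000]);
translate([3150, 100, 0]) cube([100, 3550, 3000]);


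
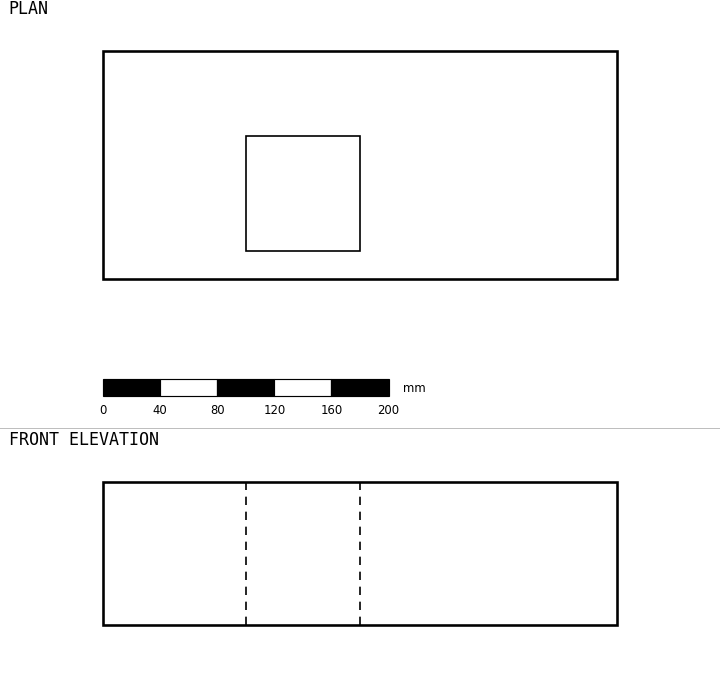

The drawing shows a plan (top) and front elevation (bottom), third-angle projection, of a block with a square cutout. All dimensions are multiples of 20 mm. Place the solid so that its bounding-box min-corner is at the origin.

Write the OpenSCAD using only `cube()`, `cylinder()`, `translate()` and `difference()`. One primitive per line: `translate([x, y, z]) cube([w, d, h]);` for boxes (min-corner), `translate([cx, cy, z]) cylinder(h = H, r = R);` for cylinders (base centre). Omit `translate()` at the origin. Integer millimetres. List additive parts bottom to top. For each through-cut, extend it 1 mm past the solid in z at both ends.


difference() {
  cube([360, 160, 100]);
  translate([100, 20, -1]) cube([80, 80, 102]);
}


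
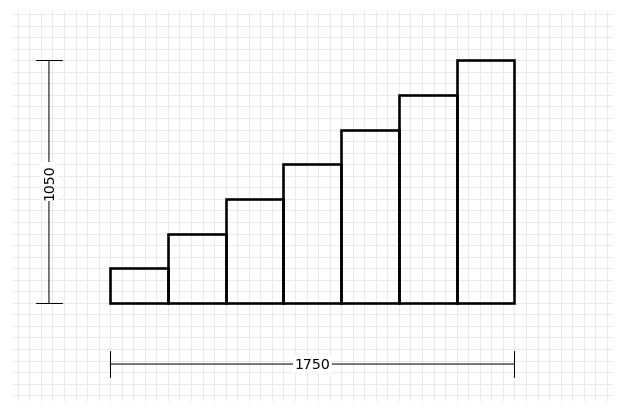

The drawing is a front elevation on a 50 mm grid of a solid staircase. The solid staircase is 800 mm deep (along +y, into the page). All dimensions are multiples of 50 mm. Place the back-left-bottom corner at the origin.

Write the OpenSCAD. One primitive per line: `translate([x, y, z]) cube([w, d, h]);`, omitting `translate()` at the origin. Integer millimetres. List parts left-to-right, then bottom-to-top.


cube([250, 800, 150]);
translate([250, 0, 0]) cube([250, 800, 300]);
translate([500, 0, 0]) cube([250, 800, 450]);
translate([750, 0, 0]) cube([250, 800, 600]);
translate([1000, 0, 0]) cube([250, 800, 750]);
translate([1250, 0, 0]) cube([250, 800, 900]);
translate([1500, 0, 0]) cube([250, 800, 1050]);
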